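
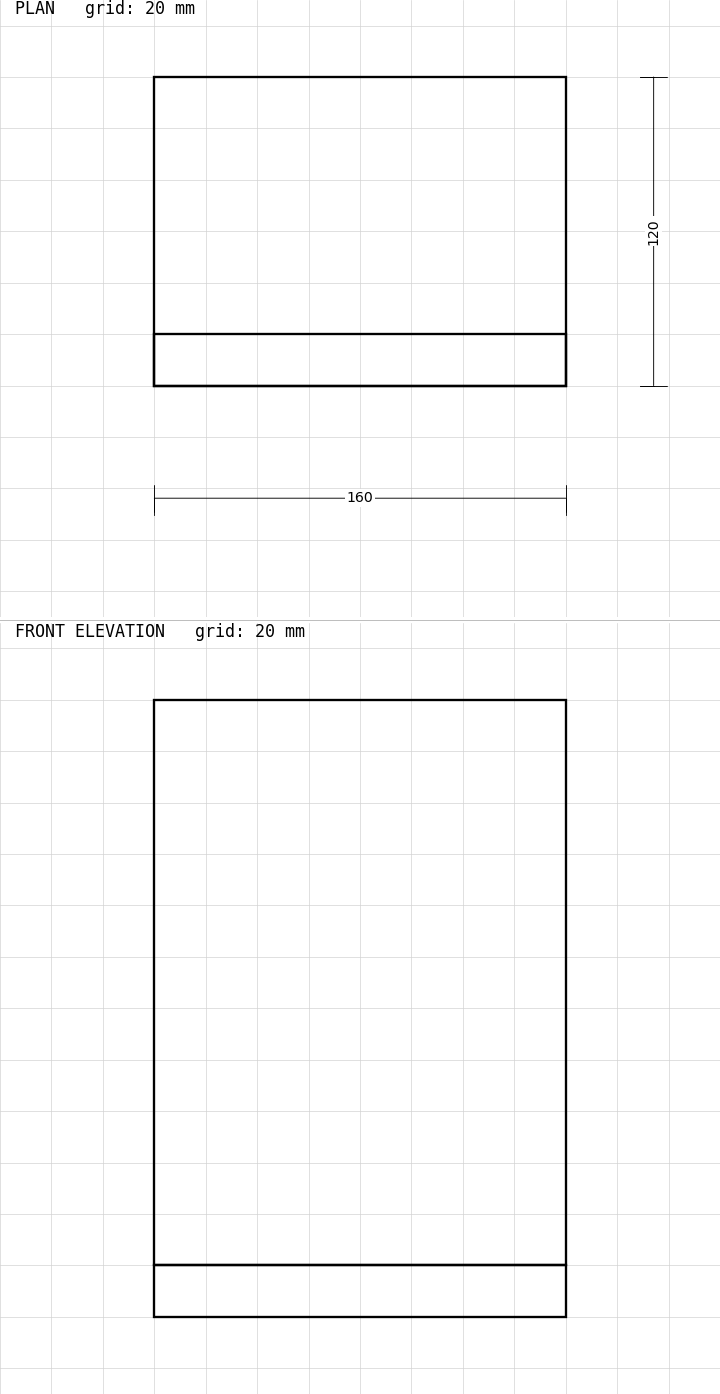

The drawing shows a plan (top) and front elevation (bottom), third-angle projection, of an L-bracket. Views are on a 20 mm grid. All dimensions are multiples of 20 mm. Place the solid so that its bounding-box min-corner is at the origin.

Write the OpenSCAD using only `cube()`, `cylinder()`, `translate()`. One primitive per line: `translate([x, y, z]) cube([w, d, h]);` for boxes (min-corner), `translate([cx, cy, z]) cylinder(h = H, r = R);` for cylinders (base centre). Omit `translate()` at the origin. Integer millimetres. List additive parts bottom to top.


cube([160, 120, 20]);
translate([0, 0, 20]) cube([160, 20, 220]);


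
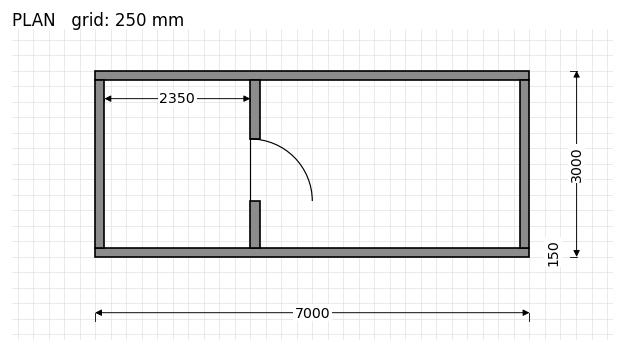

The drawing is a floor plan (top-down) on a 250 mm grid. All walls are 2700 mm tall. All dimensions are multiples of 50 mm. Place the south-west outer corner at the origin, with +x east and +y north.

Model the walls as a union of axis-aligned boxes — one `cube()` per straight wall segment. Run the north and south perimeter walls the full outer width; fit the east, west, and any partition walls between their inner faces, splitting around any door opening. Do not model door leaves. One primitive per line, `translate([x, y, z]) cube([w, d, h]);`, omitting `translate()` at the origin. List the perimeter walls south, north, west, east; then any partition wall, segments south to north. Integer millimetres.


cube([7000, 150, 2700]);
translate([0, 2850, 0]) cube([7000, 150, 2700]);
translate([0, 150, 0]) cube([150, 2700, 2700]);
translate([6850, 150, 0]) cube([150, 2700, 2700]);
translate([2500, 150, 0]) cube([150, 750, 2700]);
translate([2500, 1900, 0]) cube([150, 950, 2700]);


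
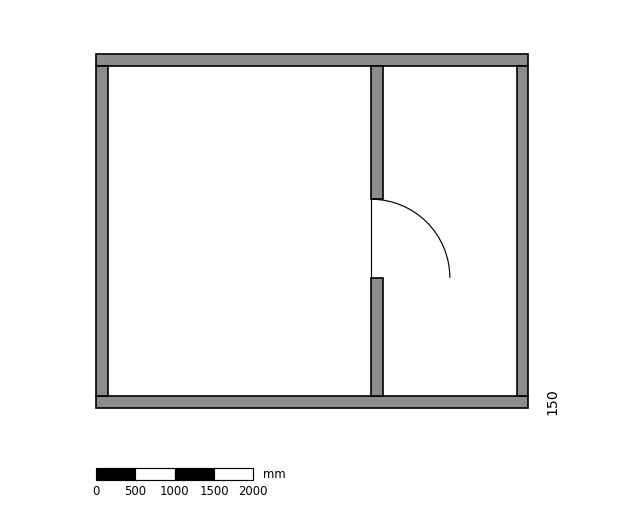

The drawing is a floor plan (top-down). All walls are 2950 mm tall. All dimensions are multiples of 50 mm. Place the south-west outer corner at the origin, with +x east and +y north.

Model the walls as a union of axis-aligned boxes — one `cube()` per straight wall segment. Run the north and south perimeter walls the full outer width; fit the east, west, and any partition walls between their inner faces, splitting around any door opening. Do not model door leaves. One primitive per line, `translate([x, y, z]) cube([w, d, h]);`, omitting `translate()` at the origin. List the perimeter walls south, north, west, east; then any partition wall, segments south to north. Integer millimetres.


cube([5500, 150, 2950]);
translate([0, 4350, 0]) cube([5500, 150, 2950]);
translate([0, 150, 0]) cube([150, 4200, 2950]);
translate([5350, 150, 0]) cube([150, 4200, 2950]);
translate([3500, 150, 0]) cube([150, 1500, 2950]);
translate([3500, 2650, 0]) cube([150, 1700, 2950]);


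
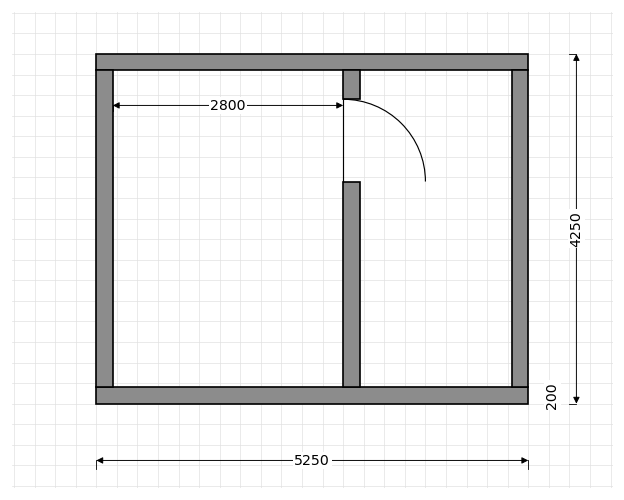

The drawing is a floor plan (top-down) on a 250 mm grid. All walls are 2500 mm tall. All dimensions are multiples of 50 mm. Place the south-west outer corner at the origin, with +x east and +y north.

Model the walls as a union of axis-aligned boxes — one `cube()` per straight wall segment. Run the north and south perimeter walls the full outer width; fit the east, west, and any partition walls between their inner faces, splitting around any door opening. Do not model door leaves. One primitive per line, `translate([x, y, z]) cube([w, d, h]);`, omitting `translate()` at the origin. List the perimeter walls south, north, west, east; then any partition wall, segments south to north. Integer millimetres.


cube([5250, 200, 2500]);
translate([0, 4050, 0]) cube([5250, 200, 2500]);
translate([0, 200, 0]) cube([200, 3850, 2500]);
translate([5050, 200, 0]) cube([200, 3850, 2500]);
translate([3000, 200, 0]) cube([200, 2500, 2500]);
translate([3000, 3700, 0]) cube([200, 350, 2500]);


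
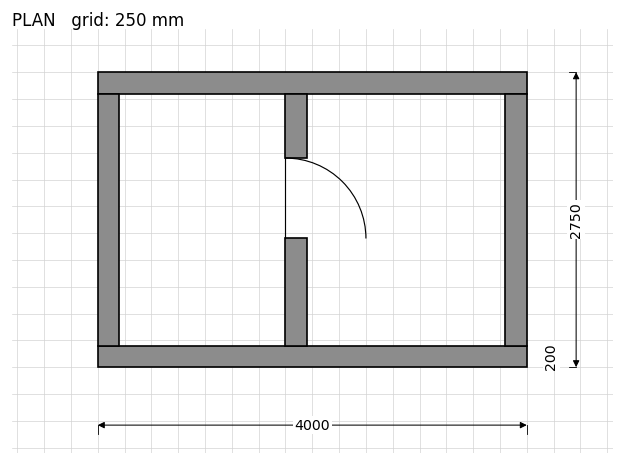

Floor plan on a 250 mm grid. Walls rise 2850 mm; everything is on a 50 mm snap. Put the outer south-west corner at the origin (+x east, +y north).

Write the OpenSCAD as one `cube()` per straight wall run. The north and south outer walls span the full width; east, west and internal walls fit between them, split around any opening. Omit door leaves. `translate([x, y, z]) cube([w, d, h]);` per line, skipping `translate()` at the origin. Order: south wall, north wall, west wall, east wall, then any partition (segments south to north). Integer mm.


cube([4000, 200, 2850]);
translate([0, 2550, 0]) cube([4000, 200, 2850]);
translate([0, 200, 0]) cube([200, 2350, 2850]);
translate([3800, 200, 0]) cube([200, 2350, 2850]);
translate([1750, 200, 0]) cube([200, 1000, 2850]);
translate([1750, 1950, 0]) cube([200, 600, 2850]);


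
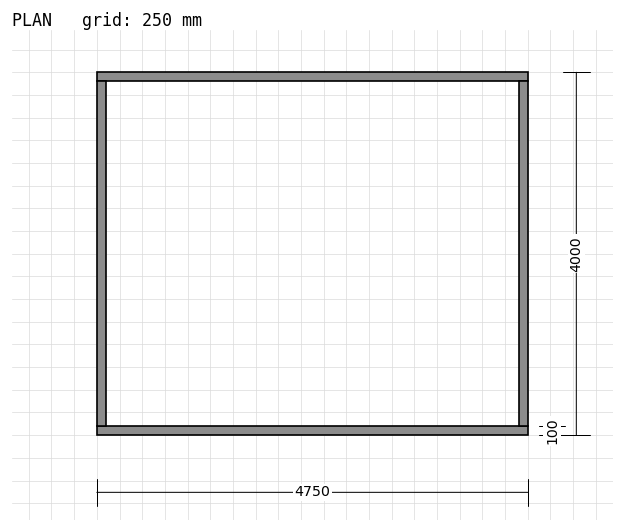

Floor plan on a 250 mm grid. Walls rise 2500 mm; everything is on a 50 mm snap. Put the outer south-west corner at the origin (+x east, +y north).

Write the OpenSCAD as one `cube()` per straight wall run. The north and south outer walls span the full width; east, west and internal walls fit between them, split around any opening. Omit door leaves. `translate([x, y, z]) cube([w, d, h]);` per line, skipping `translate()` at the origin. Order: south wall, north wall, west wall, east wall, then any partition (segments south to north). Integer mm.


cube([4750, 100, 2500]);
translate([0, 3900, 0]) cube([4750, 100, 2500]);
translate([0, 100, 0]) cube([100, 3800, 2500]);
translate([4650, 100, 0]) cube([100, 3800, 2500]);


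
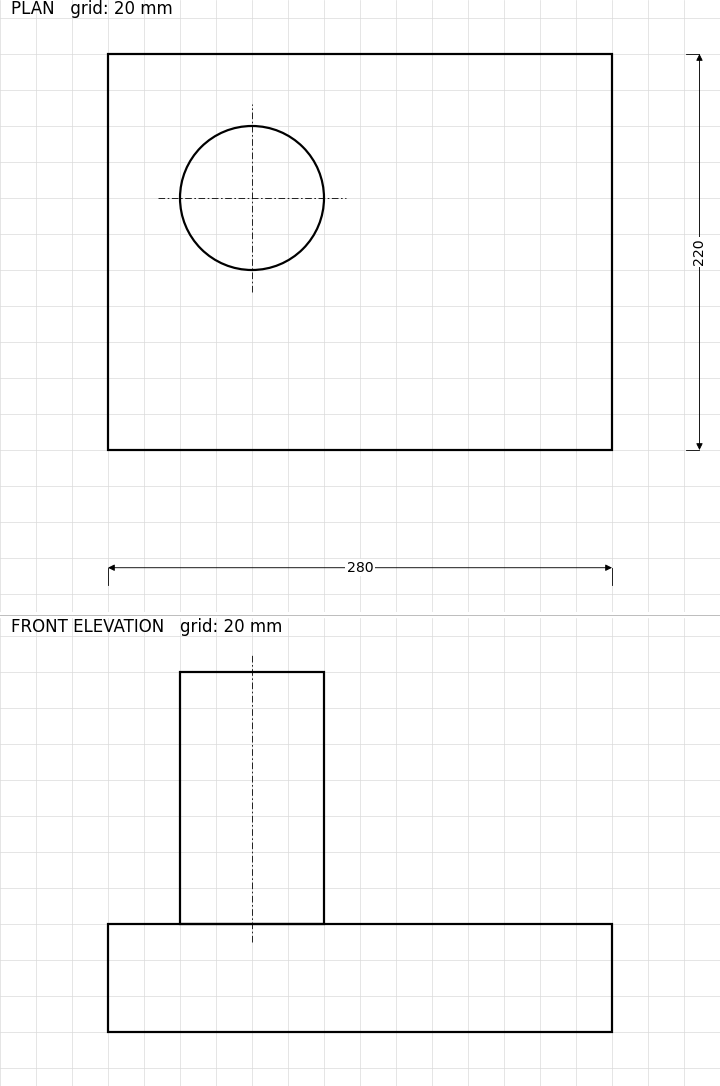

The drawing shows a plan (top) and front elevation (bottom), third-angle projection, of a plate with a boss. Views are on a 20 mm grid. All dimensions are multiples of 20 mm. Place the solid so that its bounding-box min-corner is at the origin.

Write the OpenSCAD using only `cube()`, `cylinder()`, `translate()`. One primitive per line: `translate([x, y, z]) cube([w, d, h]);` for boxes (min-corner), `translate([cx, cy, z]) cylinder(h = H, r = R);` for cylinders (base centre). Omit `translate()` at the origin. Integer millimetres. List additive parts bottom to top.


cube([280, 220, 60]);
translate([80, 140, 60]) cylinder(h = 140, r = 40);


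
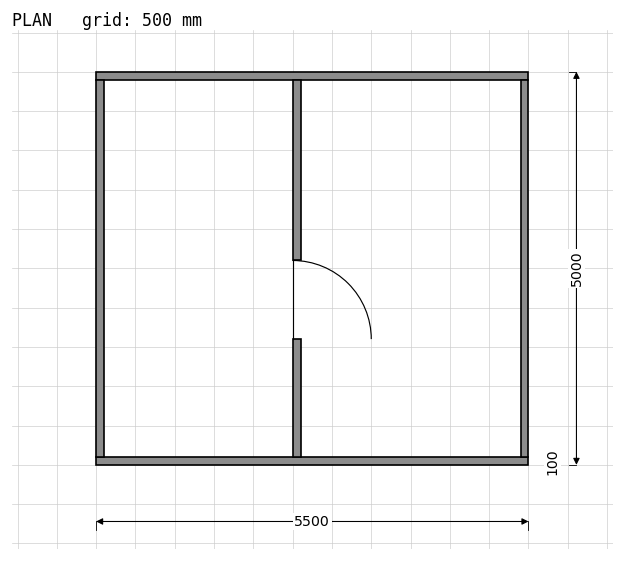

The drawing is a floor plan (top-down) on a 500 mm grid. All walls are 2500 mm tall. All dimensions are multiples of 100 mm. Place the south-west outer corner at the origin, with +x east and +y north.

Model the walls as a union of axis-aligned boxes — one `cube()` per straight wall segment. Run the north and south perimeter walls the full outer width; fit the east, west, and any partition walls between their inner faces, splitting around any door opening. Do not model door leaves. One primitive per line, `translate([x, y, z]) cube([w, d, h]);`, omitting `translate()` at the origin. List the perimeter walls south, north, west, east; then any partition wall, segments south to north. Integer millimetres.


cube([5500, 100, 2500]);
translate([0, 4900, 0]) cube([5500, 100, 2500]);
translate([0, 100, 0]) cube([100, 4800, 2500]);
translate([5400, 100, 0]) cube([100, 4800, 2500]);
translate([2500, 100, 0]) cube([100, 1500, 2500]);
translate([2500, 2600, 0]) cube([100, 2300, 2500]);


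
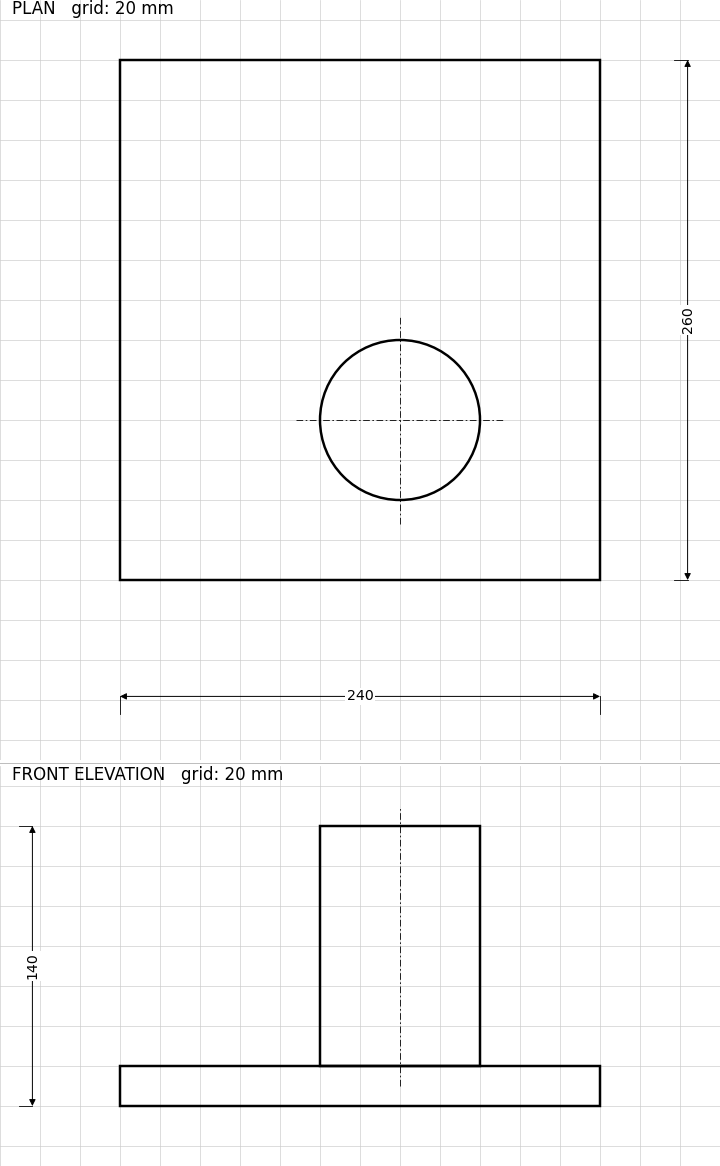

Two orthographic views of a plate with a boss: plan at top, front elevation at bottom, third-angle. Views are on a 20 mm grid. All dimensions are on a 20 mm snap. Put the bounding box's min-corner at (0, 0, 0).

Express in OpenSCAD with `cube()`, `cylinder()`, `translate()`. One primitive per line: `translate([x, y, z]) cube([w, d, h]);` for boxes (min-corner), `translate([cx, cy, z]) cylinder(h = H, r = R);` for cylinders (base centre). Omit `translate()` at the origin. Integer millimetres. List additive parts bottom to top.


cube([240, 260, 20]);
translate([140, 80, 20]) cylinder(h = 120, r = 40);


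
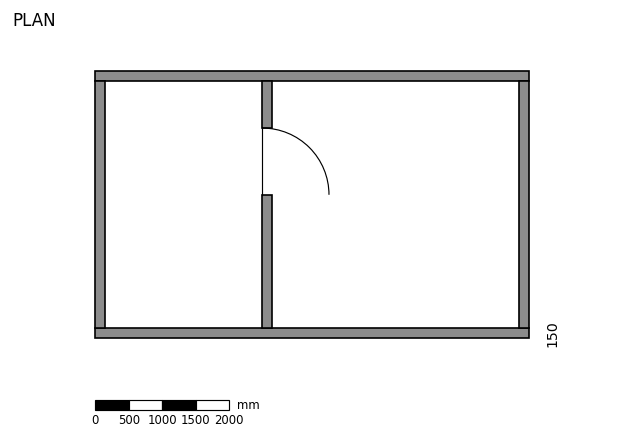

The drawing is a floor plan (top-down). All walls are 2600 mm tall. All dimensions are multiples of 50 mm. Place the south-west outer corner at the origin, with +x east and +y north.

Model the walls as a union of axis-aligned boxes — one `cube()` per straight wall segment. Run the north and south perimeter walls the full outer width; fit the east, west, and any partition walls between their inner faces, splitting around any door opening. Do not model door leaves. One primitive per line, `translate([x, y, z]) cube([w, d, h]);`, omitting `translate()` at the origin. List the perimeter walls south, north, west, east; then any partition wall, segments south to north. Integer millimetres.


cube([6500, 150, 2600]);
translate([0, 3850, 0]) cube([6500, 150, 2600]);
translate([0, 150, 0]) cube([150, 3700, 2600]);
translate([6350, 150, 0]) cube([150, 3700, 2600]);
translate([2500, 150, 0]) cube([150, 2000, 2600]);
translate([2500, 3150, 0]) cube([150, 700, 2600]);


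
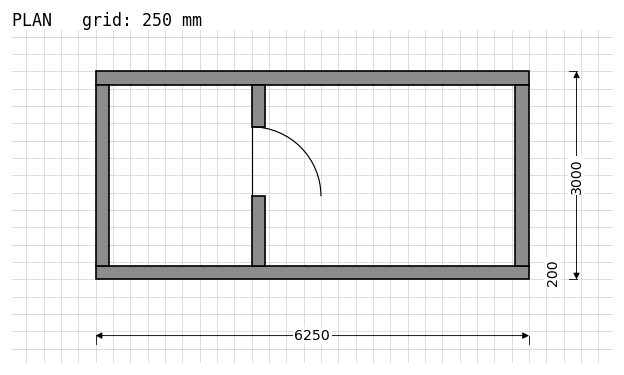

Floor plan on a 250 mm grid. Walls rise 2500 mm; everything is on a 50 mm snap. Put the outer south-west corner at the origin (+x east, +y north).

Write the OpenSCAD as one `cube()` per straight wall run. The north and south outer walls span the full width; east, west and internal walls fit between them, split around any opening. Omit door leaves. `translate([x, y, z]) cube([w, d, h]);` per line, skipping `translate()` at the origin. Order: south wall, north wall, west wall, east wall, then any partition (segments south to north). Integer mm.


cube([6250, 200, 2500]);
translate([0, 2800, 0]) cube([6250, 200, 2500]);
translate([0, 200, 0]) cube([200, 2600, 2500]);
translate([6050, 200, 0]) cube([200, 2600, 2500]);
translate([2250, 200, 0]) cube([200, 1000, 2500]);
translate([2250, 2200, 0]) cube([200, 600, 2500]);


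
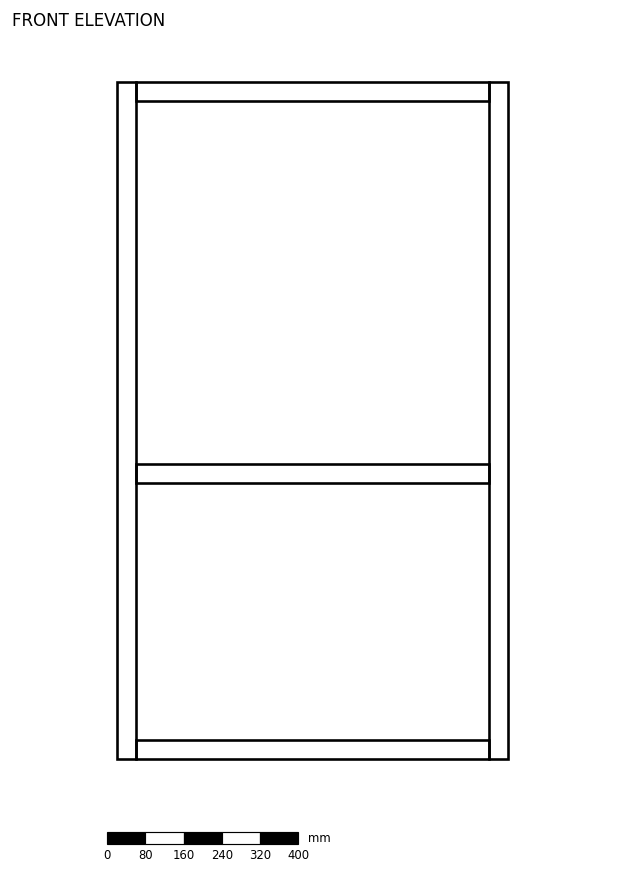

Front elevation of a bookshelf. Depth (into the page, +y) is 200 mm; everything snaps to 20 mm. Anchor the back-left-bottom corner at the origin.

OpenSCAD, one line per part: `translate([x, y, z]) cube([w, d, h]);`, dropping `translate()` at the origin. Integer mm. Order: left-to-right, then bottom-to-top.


cube([40, 200, 1420]);
translate([40, 0, 0]) cube([740, 200, 40]);
translate([40, 0, 580]) cube([740, 200, 40]);
translate([40, 0, 1380]) cube([740, 200, 40]);
translate([780, 0, 0]) cube([40, 200, 1420]);


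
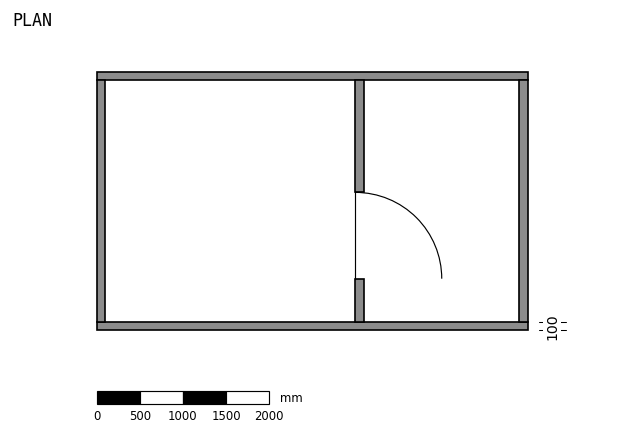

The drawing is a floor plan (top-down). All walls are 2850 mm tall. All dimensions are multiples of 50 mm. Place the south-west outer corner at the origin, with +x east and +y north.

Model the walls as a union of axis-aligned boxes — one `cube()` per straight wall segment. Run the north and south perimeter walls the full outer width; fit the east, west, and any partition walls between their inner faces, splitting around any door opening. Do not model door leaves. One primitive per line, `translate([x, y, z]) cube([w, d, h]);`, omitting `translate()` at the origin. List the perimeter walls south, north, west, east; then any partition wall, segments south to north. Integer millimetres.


cube([5000, 100, 2850]);
translate([0, 2900, 0]) cube([5000, 100, 2850]);
translate([0, 100, 0]) cube([100, 2800, 2850]);
translate([4900, 100, 0]) cube([100, 2800, 2850]);
translate([3000, 100, 0]) cube([100, 500, 2850]);
translate([3000, 1600, 0]) cube([100, 1300, 2850]);


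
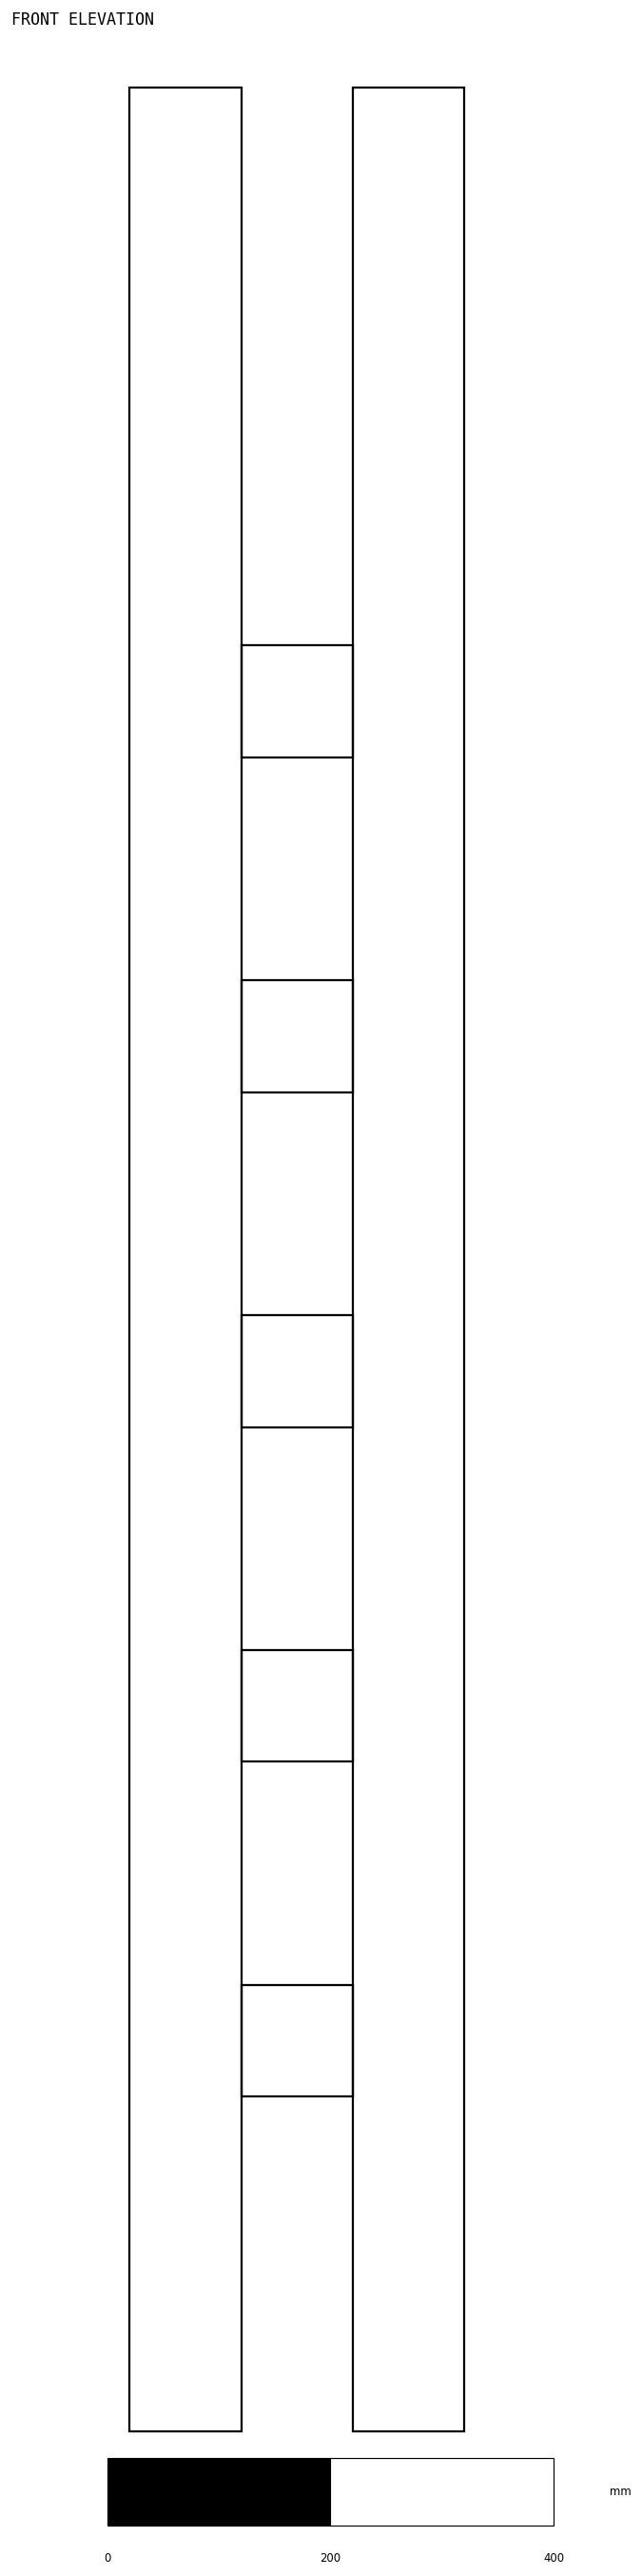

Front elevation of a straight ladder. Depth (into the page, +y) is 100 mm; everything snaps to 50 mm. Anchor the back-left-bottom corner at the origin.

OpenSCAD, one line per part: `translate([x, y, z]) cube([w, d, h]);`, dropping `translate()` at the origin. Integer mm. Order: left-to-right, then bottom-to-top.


cube([100, 100, 2100]);
translate([100, 0, 300]) cube([100, 100, 100]);
translate([100, 0, 600]) cube([100, 100, 100]);
translate([100, 0, 900]) cube([100, 100, 100]);
translate([100, 0, 1200]) cube([100, 100, 100]);
translate([100, 0, 1500]) cube([100, 100, 100]);
translate([200, 0, 0]) cube([100, 100, 2100]);


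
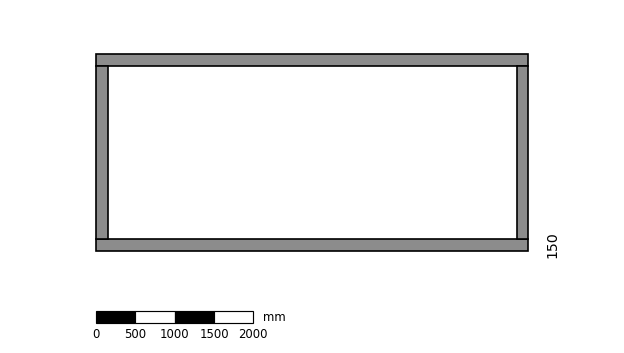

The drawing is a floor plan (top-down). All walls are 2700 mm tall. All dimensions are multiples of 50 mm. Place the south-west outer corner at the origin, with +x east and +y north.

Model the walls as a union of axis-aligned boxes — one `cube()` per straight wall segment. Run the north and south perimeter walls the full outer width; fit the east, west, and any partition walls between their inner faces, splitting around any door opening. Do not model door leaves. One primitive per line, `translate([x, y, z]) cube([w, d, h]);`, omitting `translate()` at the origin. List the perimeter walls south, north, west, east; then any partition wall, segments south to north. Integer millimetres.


cube([5500, 150, 2700]);
translate([0, 2350, 0]) cube([5500, 150, 2700]);
translate([0, 150, 0]) cube([150, 2200, 2700]);
translate([5350, 150, 0]) cube([150, 2200, 2700]);


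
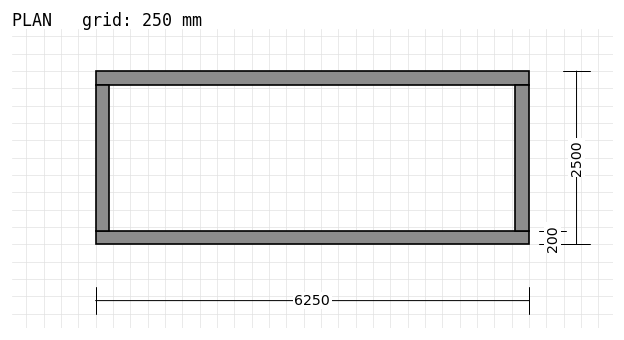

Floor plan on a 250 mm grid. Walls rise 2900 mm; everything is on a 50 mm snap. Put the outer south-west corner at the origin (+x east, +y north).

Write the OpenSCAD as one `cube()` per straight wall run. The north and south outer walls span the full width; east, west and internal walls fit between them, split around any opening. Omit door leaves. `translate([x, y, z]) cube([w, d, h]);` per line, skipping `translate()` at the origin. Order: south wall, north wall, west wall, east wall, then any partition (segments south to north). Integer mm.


cube([6250, 200, 2900]);
translate([0, 2300, 0]) cube([6250, 200, 2900]);
translate([0, 200, 0]) cube([200, 2100, 2900]);
translate([6050, 200, 0]) cube([200, 2100, 2900]);


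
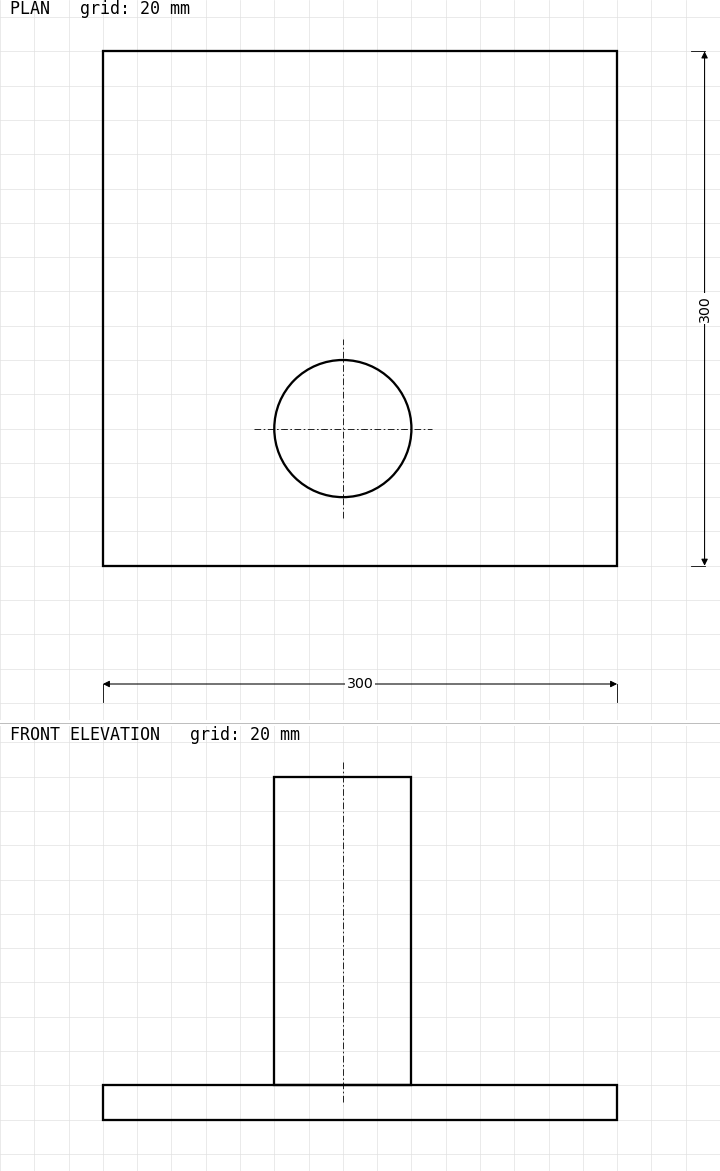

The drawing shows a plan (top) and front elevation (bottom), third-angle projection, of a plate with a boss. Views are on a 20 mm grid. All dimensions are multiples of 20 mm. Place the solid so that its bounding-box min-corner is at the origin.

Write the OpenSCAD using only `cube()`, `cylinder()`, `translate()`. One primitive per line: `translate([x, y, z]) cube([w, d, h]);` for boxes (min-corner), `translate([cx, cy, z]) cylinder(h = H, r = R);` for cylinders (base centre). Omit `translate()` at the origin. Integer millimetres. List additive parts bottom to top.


cube([300, 300, 20]);
translate([140, 80, 20]) cylinder(h = 180, r = 40);


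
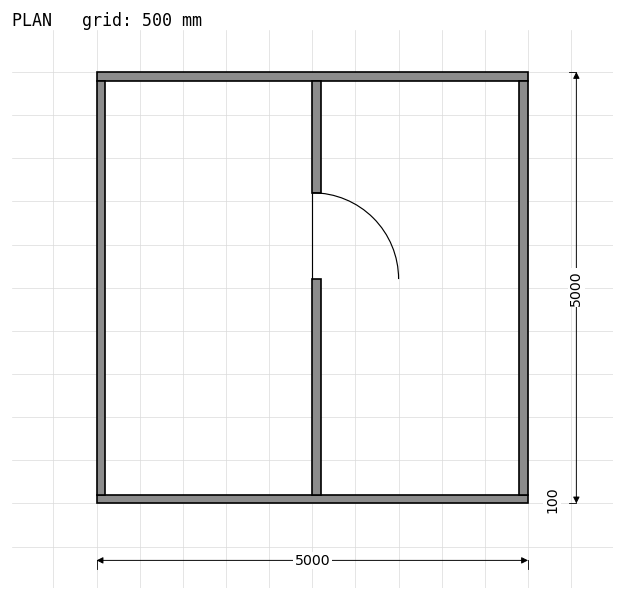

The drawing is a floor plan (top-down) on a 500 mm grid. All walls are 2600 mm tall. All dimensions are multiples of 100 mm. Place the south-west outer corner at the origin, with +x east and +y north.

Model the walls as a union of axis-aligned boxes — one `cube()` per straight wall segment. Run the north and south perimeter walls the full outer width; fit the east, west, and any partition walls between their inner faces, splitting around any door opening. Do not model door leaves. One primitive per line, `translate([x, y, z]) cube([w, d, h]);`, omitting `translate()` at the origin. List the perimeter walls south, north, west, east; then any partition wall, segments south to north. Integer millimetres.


cube([5000, 100, 2600]);
translate([0, 4900, 0]) cube([5000, 100, 2600]);
translate([0, 100, 0]) cube([100, 4800, 2600]);
translate([4900, 100, 0]) cube([100, 4800, 2600]);
translate([2500, 100, 0]) cube([100, 2500, 2600]);
translate([2500, 3600, 0]) cube([100, 1300, 2600]);


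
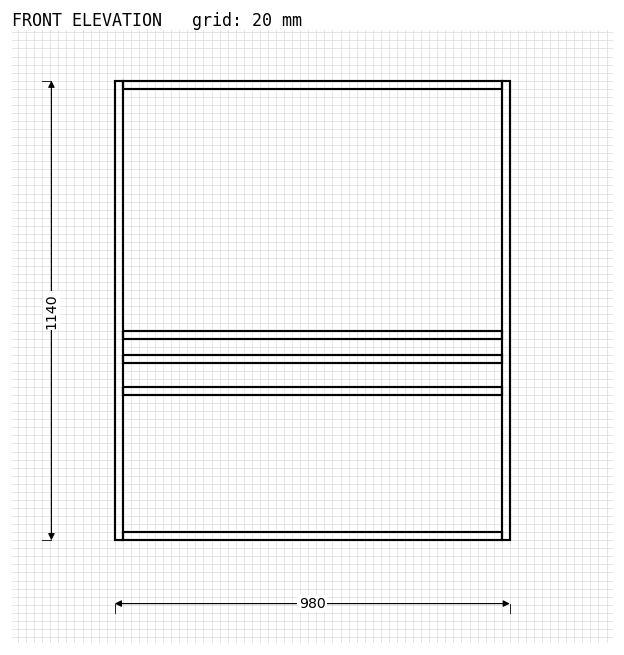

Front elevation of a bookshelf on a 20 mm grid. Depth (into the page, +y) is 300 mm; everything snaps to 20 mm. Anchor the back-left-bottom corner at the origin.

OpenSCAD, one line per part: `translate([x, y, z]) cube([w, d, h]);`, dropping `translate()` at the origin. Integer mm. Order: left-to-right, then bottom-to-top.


cube([20, 300, 1140]);
translate([20, 0, 0]) cube([940, 300, 20]);
translate([20, 0, 360]) cube([940, 300, 20]);
translate([20, 0, 440]) cube([940, 300, 20]);
translate([20, 0, 500]) cube([940, 300, 20]);
translate([20, 0, 1120]) cube([940, 300, 20]);
translate([960, 0, 0]) cube([20, 300, 1140]);


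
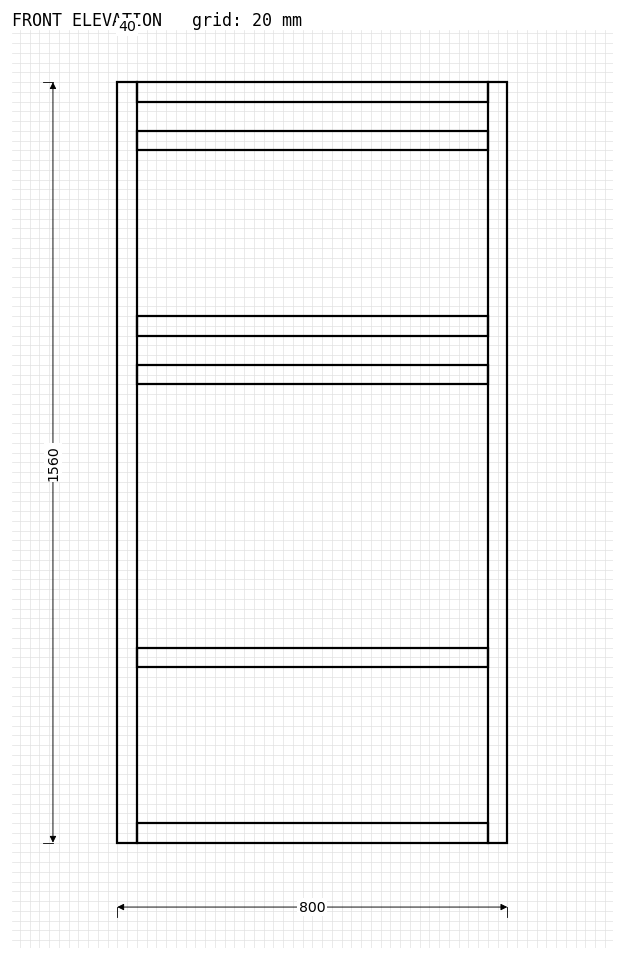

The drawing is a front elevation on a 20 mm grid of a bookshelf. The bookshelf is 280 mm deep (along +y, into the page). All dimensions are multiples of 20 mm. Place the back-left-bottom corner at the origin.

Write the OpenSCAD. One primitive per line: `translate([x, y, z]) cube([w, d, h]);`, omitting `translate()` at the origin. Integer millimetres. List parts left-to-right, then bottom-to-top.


cube([40, 280, 1560]);
translate([40, 0, 0]) cube([720, 280, 40]);
translate([40, 0, 360]) cube([720, 280, 40]);
translate([40, 0, 940]) cube([720, 280, 40]);
translate([40, 0, 1040]) cube([720, 280, 40]);
translate([40, 0, 1420]) cube([720, 280, 40]);
translate([40, 0, 1520]) cube([720, 280, 40]);
translate([760, 0, 0]) cube([40, 280, 1560]);


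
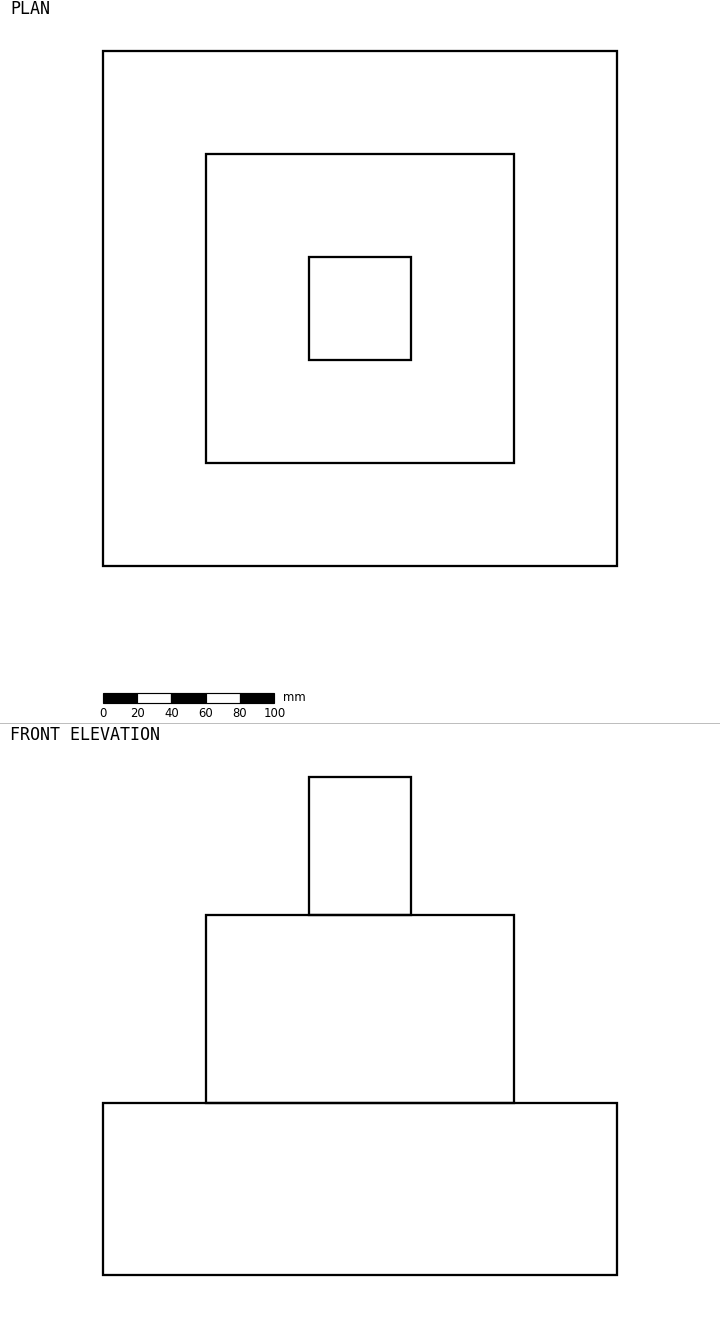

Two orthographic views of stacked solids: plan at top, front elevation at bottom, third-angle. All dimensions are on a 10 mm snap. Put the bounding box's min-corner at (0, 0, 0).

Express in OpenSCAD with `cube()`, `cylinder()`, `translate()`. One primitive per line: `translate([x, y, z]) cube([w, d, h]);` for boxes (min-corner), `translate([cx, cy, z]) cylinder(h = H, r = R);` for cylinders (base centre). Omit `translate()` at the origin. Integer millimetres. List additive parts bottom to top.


cube([300, 300, 100]);
translate([60, 60, 100]) cube([180, 180, 110]);
translate([120, 120, 210]) cube([60, 60, 80]);


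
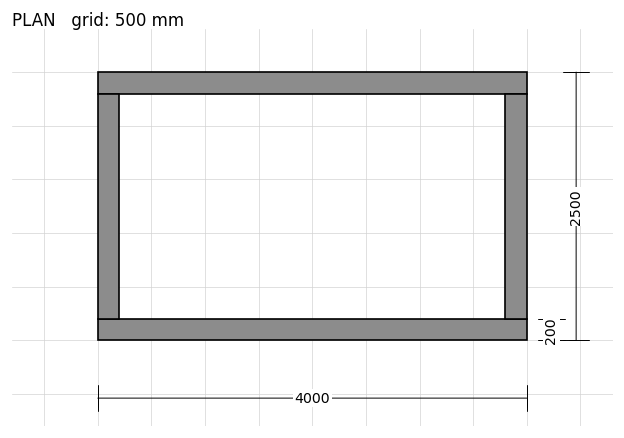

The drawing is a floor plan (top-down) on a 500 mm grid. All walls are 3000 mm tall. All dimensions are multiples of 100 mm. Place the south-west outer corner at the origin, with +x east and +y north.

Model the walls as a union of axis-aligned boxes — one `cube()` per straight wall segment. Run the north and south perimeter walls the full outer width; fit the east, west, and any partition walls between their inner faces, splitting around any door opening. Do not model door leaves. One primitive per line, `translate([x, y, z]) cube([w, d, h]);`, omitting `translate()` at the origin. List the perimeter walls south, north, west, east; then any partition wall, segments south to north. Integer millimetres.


cube([4000, 200, 3000]);
translate([0, 2300, 0]) cube([4000, 200, 3000]);
translate([0, 200, 0]) cube([200, 2100, 3000]);
translate([3800, 200, 0]) cube([200, 2100, 3000]);


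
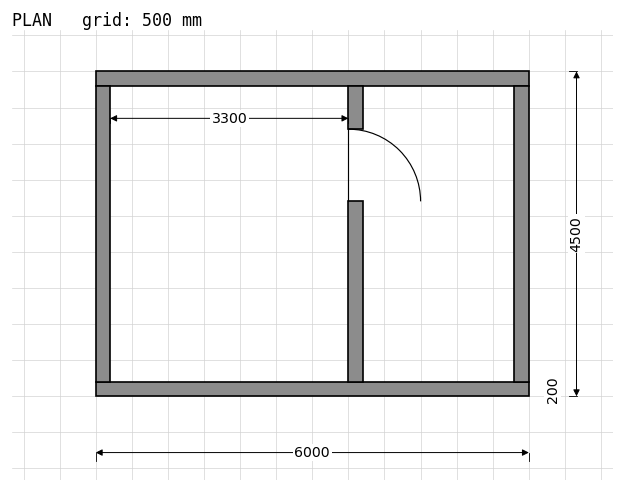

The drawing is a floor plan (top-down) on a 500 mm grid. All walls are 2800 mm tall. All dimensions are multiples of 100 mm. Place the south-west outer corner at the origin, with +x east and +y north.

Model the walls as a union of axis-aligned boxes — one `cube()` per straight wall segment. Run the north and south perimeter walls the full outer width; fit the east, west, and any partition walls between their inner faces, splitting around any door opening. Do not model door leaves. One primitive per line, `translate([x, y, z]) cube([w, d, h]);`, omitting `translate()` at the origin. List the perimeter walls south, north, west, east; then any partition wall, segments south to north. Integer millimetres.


cube([6000, 200, 2800]);
translate([0, 4300, 0]) cube([6000, 200, 2800]);
translate([0, 200, 0]) cube([200, 4100, 2800]);
translate([5800, 200, 0]) cube([200, 4100, 2800]);
translate([3500, 200, 0]) cube([200, 2500, 2800]);
translate([3500, 3700, 0]) cube([200, 600, 2800]);


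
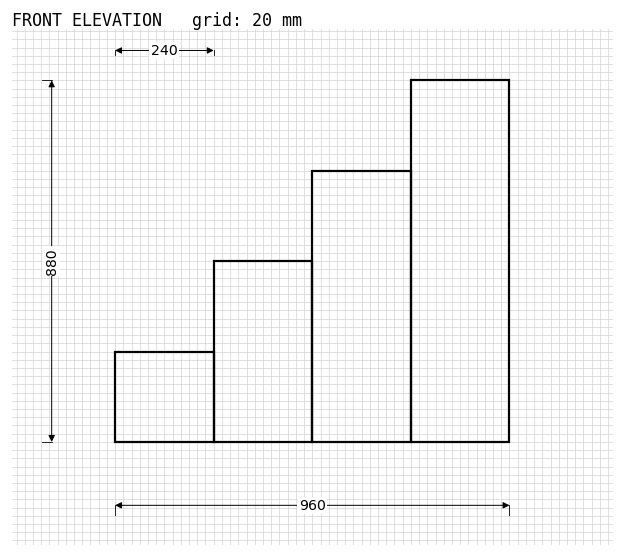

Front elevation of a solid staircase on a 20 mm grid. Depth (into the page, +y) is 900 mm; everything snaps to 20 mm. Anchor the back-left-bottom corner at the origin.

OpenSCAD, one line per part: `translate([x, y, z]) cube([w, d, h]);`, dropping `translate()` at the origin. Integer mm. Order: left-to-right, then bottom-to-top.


cube([240, 900, 220]);
translate([240, 0, 0]) cube([240, 900, 440]);
translate([480, 0, 0]) cube([240, 900, 660]);
translate([720, 0, 0]) cube([240, 900, 880]);


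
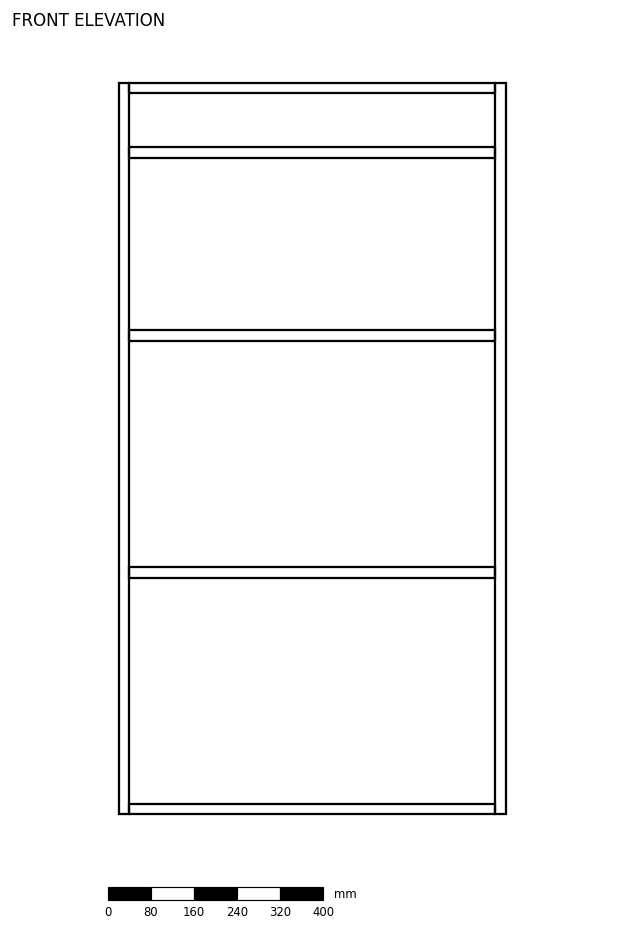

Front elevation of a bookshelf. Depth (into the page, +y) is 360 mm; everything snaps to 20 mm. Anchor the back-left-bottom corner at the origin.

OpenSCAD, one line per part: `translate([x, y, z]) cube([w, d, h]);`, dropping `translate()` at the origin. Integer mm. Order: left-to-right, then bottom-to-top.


cube([20, 360, 1360]);
translate([20, 0, 0]) cube([680, 360, 20]);
translate([20, 0, 440]) cube([680, 360, 20]);
translate([20, 0, 880]) cube([680, 360, 20]);
translate([20, 0, 1220]) cube([680, 360, 20]);
translate([20, 0, 1340]) cube([680, 360, 20]);
translate([700, 0, 0]) cube([20, 360, 1360]);


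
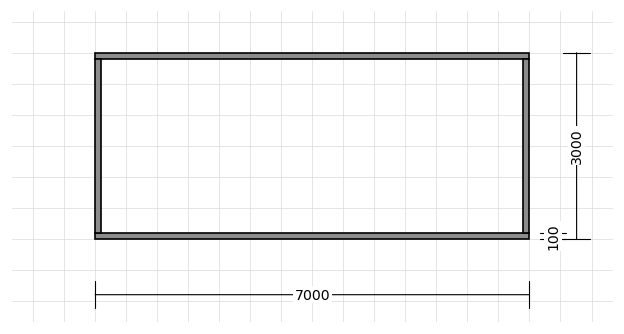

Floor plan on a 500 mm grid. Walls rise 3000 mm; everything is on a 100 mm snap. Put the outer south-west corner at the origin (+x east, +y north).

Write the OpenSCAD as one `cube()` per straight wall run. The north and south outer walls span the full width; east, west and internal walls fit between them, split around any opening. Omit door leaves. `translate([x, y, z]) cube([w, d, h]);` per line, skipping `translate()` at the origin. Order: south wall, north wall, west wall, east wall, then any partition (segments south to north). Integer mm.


cube([7000, 100, 3000]);
translate([0, 2900, 0]) cube([7000, 100, 3000]);
translate([0, 100, 0]) cube([100, 2800, 3000]);
translate([6900, 100, 0]) cube([100, 2800, 3000]);


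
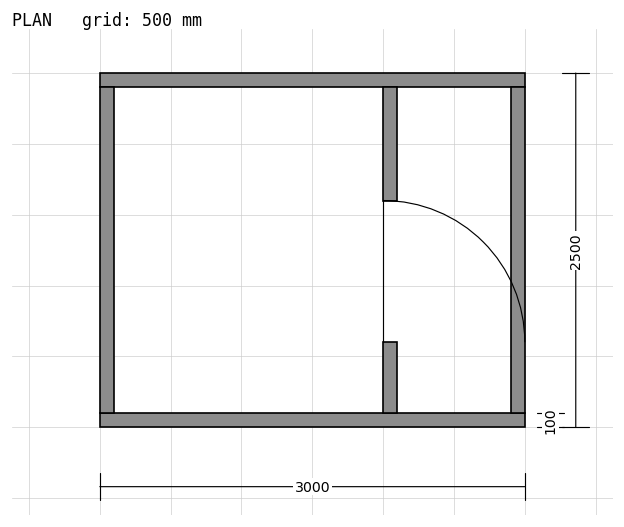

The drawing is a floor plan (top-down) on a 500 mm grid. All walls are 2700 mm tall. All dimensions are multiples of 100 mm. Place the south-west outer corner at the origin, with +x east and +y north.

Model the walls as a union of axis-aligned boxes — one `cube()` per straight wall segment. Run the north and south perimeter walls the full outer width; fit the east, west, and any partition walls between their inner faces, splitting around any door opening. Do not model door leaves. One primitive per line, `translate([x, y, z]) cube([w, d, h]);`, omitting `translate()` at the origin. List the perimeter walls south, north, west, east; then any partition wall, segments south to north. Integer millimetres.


cube([3000, 100, 2700]);
translate([0, 2400, 0]) cube([3000, 100, 2700]);
translate([0, 100, 0]) cube([100, 2300, 2700]);
translate([2900, 100, 0]) cube([100, 2300, 2700]);
translate([2000, 100, 0]) cube([100, 500, 2700]);
translate([2000, 1600, 0]) cube([100, 800, 2700]);


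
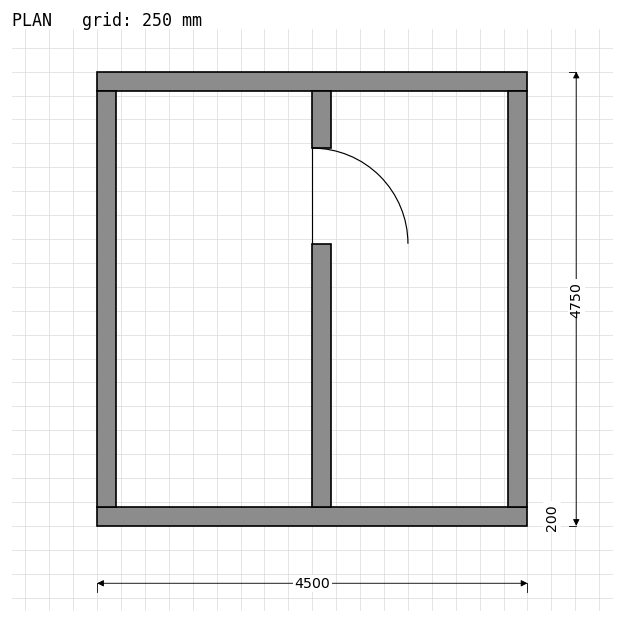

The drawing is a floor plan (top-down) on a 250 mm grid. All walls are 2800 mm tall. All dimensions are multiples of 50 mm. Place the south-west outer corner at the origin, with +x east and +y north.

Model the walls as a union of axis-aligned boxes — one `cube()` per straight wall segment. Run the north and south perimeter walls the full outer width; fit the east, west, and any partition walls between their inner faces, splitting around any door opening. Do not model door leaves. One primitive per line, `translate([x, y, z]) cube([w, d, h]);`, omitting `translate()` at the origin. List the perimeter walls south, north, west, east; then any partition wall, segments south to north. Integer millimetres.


cube([4500, 200, 2800]);
translate([0, 4550, 0]) cube([4500, 200, 2800]);
translate([0, 200, 0]) cube([200, 4350, 2800]);
translate([4300, 200, 0]) cube([200, 4350, 2800]);
translate([2250, 200, 0]) cube([200, 2750, 2800]);
translate([2250, 3950, 0]) cube([200, 600, 2800]);


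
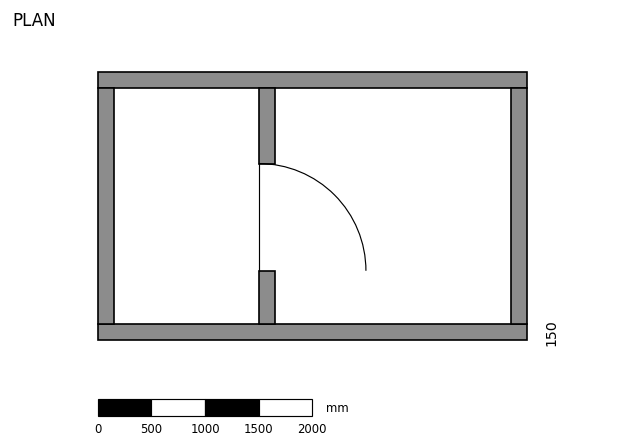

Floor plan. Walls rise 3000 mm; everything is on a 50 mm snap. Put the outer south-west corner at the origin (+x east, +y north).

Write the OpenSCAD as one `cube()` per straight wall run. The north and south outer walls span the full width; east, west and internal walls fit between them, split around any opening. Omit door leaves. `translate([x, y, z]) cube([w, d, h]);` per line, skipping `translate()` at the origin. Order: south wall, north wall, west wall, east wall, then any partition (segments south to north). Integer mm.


cube([4000, 150, 3000]);
translate([0, 2350, 0]) cube([4000, 150, 3000]);
translate([0, 150, 0]) cube([150, 2200, 3000]);
translate([3850, 150, 0]) cube([150, 2200, 3000]);
translate([1500, 150, 0]) cube([150, 500, 3000]);
translate([1500, 1650, 0]) cube([150, 700, 3000]);


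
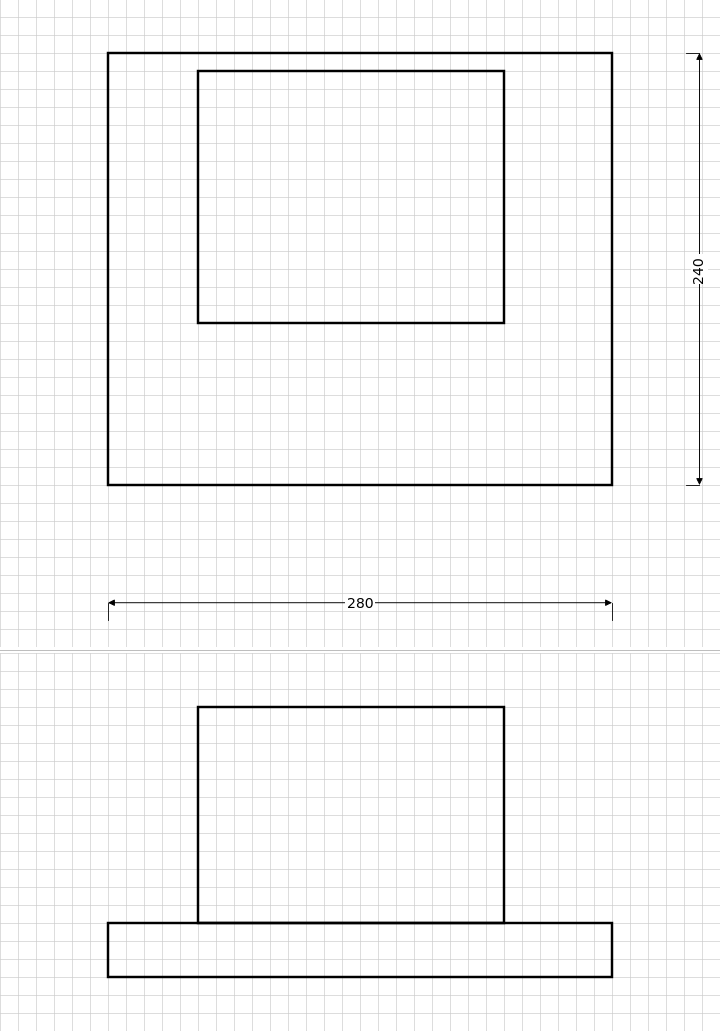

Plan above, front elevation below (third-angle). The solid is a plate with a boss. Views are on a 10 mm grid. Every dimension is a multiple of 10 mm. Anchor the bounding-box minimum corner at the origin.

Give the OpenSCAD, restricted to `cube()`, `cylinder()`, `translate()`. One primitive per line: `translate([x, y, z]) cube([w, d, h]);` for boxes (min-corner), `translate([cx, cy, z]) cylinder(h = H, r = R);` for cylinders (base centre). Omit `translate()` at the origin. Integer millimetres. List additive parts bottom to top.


cube([280, 240, 30]);
translate([50, 90, 30]) cube([170, 140, 120]);


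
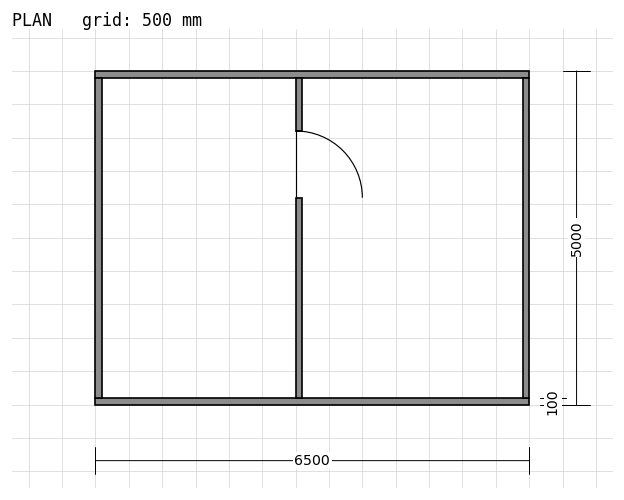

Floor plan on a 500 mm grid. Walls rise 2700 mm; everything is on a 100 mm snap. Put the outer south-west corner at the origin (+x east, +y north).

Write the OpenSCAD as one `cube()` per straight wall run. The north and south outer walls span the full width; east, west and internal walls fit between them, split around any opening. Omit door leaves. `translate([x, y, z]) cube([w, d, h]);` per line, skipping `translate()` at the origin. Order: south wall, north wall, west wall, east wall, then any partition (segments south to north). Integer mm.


cube([6500, 100, 2700]);
translate([0, 4900, 0]) cube([6500, 100, 2700]);
translate([0, 100, 0]) cube([100, 4800, 2700]);
translate([6400, 100, 0]) cube([100, 4800, 2700]);
translate([3000, 100, 0]) cube([100, 3000, 2700]);
translate([3000, 4100, 0]) cube([100, 800, 2700]);


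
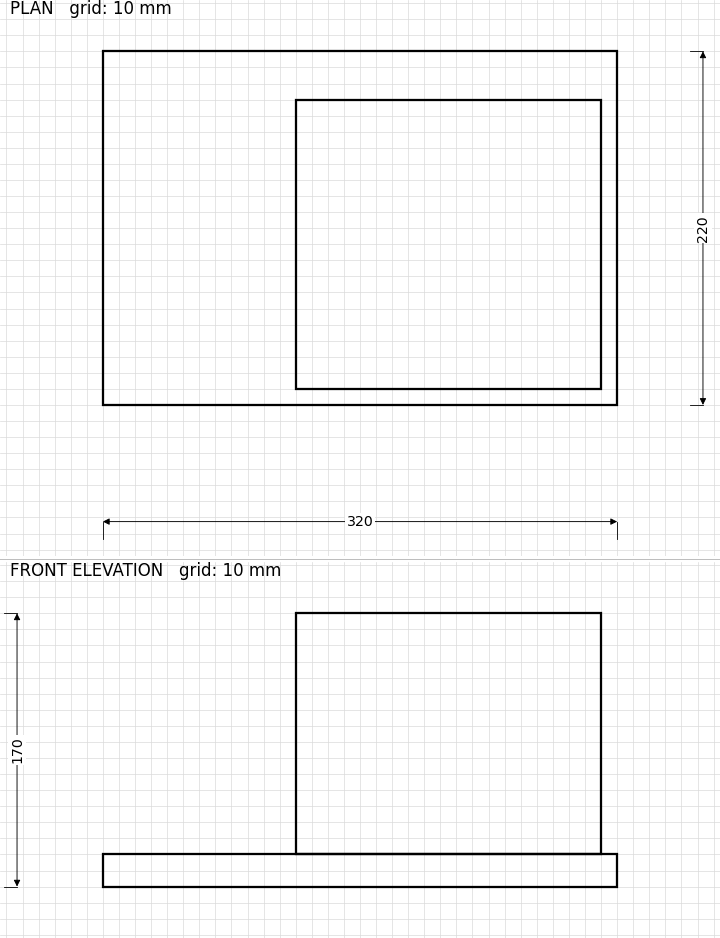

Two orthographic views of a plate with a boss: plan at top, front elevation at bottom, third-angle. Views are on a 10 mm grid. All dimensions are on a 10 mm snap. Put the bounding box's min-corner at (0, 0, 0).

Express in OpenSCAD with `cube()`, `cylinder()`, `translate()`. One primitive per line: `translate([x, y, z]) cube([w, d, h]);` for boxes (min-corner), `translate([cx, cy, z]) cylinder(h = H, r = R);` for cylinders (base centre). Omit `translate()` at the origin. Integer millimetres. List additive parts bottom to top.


cube([320, 220, 20]);
translate([120, 10, 20]) cube([190, 180, 150]);


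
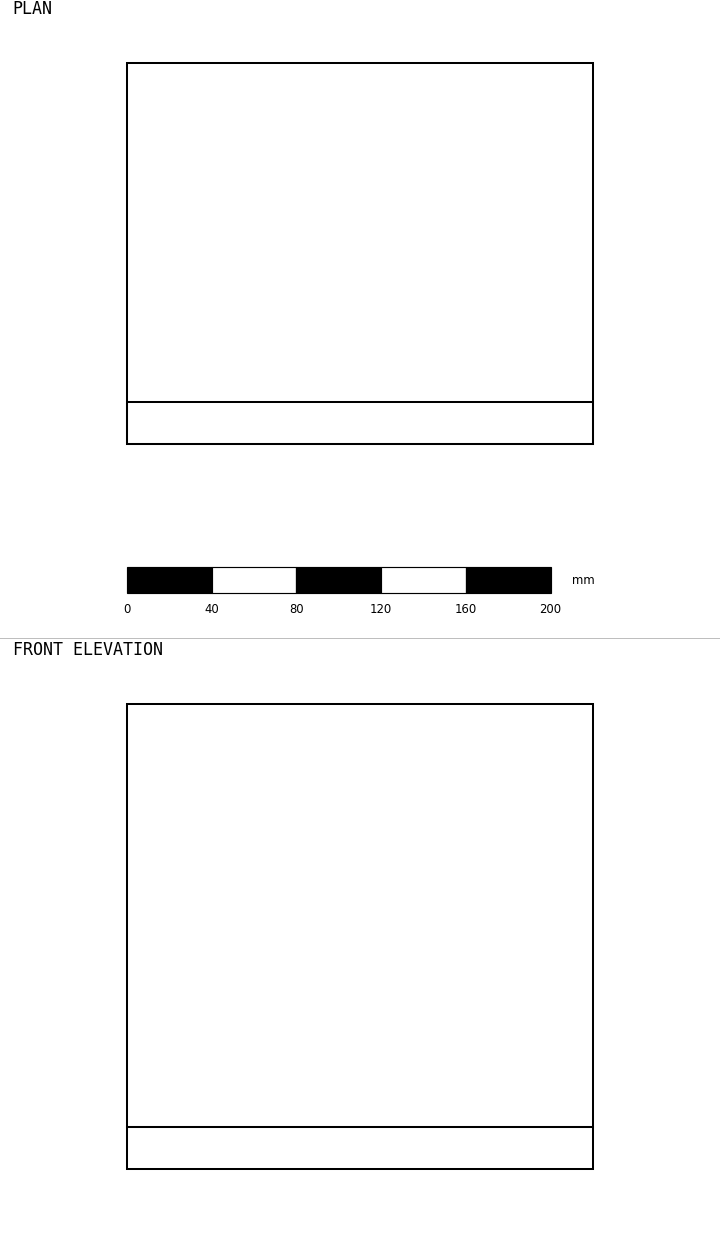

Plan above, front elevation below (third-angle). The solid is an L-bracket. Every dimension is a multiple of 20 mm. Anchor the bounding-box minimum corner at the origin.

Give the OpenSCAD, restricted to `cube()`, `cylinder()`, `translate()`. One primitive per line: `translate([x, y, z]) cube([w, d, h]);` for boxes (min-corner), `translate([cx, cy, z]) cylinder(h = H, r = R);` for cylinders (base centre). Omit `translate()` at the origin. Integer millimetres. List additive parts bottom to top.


cube([220, 180, 20]);
translate([0, 0, 20]) cube([220, 20, 200]);


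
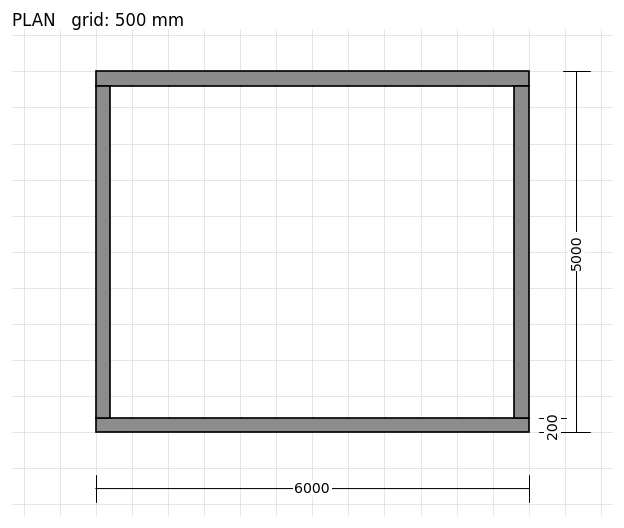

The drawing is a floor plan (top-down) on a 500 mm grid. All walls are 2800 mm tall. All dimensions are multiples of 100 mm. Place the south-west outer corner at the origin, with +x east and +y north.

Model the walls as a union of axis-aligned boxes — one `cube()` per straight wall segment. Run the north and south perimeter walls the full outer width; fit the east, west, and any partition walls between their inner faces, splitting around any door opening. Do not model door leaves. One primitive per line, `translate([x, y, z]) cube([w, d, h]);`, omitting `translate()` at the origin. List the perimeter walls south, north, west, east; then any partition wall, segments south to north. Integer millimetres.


cube([6000, 200, 2800]);
translate([0, 4800, 0]) cube([6000, 200, 2800]);
translate([0, 200, 0]) cube([200, 4600, 2800]);
translate([5800, 200, 0]) cube([200, 4600, 2800]);


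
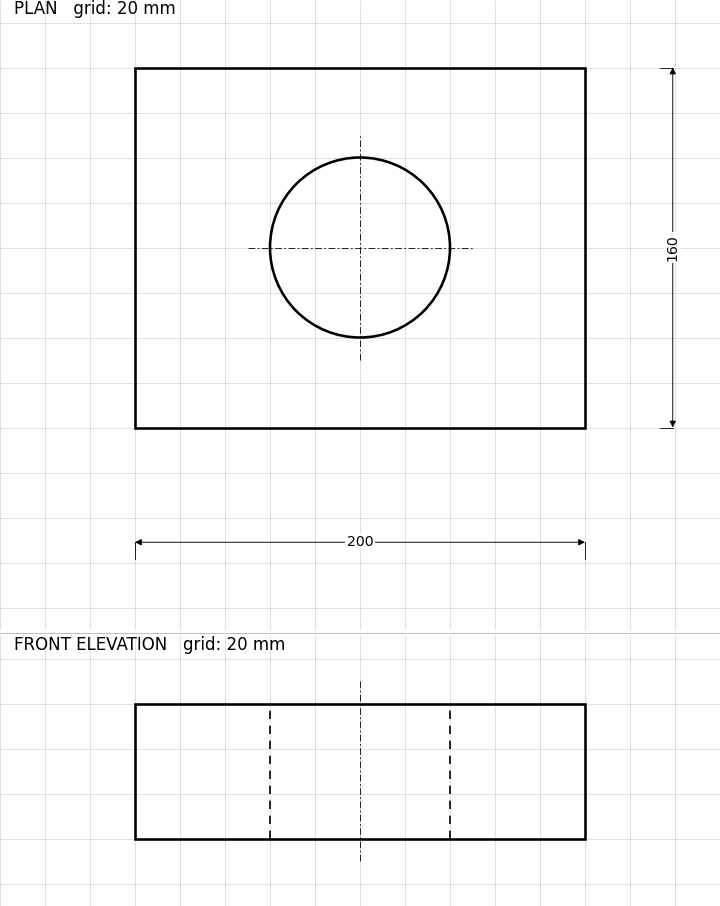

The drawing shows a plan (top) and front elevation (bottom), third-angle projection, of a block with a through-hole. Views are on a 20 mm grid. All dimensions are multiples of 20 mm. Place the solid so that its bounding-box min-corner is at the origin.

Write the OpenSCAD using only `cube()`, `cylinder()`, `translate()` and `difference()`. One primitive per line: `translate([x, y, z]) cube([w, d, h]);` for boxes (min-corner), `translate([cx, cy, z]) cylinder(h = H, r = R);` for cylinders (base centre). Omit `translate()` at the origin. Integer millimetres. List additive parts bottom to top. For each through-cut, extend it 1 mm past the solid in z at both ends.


difference() {
  cube([200, 160, 60]);
  translate([100, 80, -1]) cylinder(h = 62, r = 40);
}


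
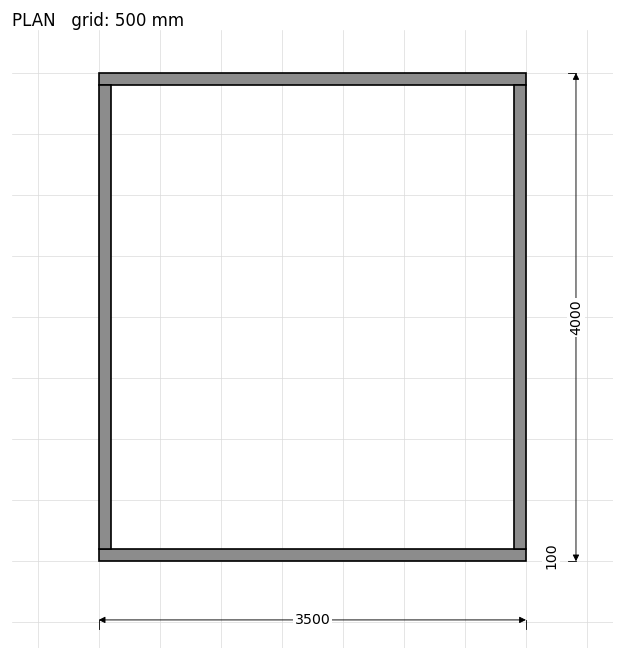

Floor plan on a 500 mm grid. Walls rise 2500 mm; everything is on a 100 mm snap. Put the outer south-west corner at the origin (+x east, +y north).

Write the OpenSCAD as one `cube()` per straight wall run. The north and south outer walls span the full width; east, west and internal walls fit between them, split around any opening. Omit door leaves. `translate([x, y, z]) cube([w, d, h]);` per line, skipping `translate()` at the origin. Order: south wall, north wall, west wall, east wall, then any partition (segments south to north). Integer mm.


cube([3500, 100, 2500]);
translate([0, 3900, 0]) cube([3500, 100, 2500]);
translate([0, 100, 0]) cube([100, 3800, 2500]);
translate([3400, 100, 0]) cube([100, 3800, 2500]);


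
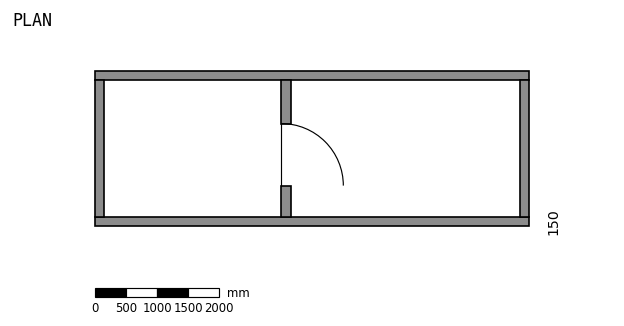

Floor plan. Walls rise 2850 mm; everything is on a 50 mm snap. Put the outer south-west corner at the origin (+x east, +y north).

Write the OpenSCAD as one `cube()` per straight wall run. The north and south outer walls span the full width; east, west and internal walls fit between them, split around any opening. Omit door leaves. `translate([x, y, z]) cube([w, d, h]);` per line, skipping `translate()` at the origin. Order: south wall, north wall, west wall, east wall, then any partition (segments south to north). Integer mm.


cube([7000, 150, 2850]);
translate([0, 2350, 0]) cube([7000, 150, 2850]);
translate([0, 150, 0]) cube([150, 2200, 2850]);
translate([6850, 150, 0]) cube([150, 2200, 2850]);
translate([3000, 150, 0]) cube([150, 500, 2850]);
translate([3000, 1650, 0]) cube([150, 700, 2850]);


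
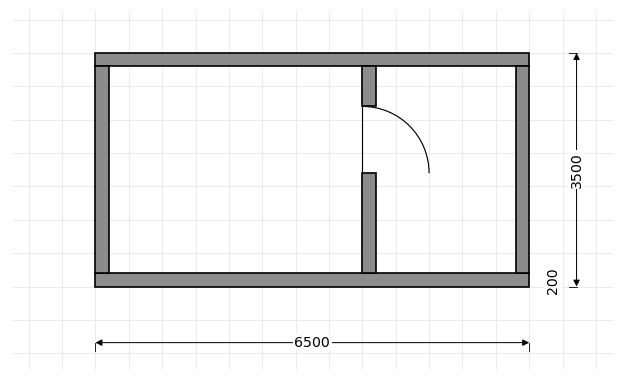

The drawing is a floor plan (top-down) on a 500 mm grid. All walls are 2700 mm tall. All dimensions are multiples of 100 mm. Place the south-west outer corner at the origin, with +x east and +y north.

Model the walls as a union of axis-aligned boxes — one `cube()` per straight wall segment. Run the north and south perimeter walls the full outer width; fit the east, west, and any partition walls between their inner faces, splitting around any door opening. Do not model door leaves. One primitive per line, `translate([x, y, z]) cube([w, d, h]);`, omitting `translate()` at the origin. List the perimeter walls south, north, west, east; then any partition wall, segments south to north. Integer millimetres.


cube([6500, 200, 2700]);
translate([0, 3300, 0]) cube([6500, 200, 2700]);
translate([0, 200, 0]) cube([200, 3100, 2700]);
translate([6300, 200, 0]) cube([200, 3100, 2700]);
translate([4000, 200, 0]) cube([200, 1500, 2700]);
translate([4000, 2700, 0]) cube([200, 600, 2700]);


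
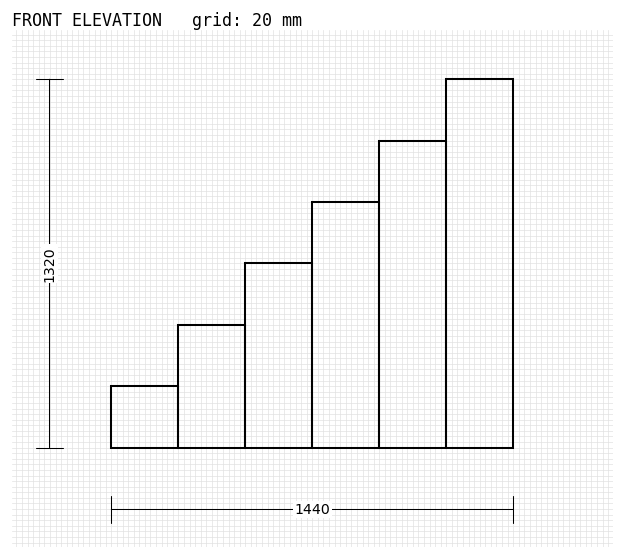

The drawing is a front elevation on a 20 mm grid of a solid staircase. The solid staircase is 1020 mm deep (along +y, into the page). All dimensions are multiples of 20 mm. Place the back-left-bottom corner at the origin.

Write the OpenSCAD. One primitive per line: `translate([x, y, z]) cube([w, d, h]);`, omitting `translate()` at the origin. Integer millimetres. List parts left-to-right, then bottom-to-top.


cube([240, 1020, 220]);
translate([240, 0, 0]) cube([240, 1020, 440]);
translate([480, 0, 0]) cube([240, 1020, 660]);
translate([720, 0, 0]) cube([240, 1020, 880]);
translate([960, 0, 0]) cube([240, 1020, 1100]);
translate([1200, 0, 0]) cube([240, 1020, 1320]);


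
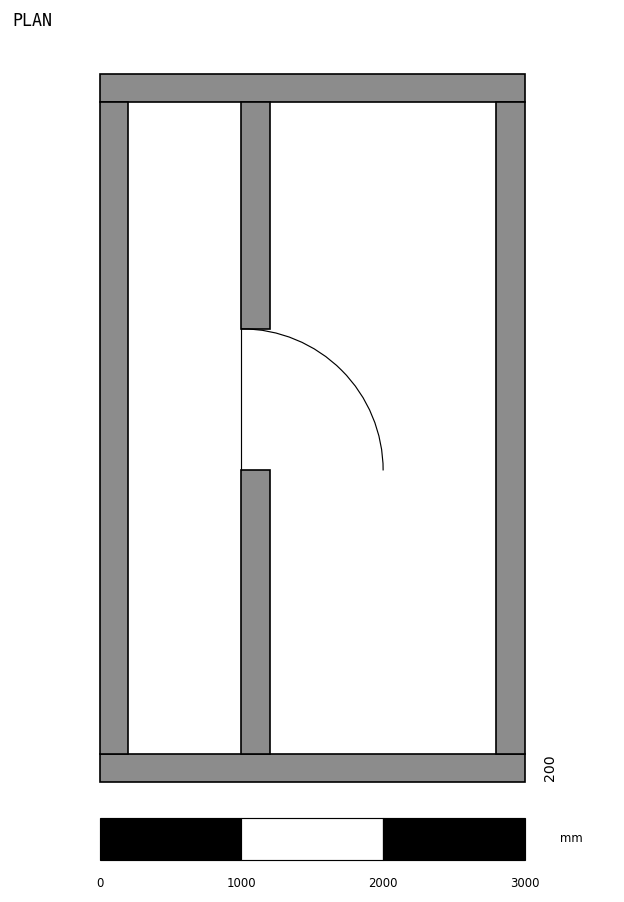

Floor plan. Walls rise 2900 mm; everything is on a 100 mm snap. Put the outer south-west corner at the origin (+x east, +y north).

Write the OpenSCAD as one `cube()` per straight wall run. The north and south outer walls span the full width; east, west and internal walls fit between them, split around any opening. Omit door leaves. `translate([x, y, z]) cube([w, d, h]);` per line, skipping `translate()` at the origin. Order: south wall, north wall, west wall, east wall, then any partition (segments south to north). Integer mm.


cube([3000, 200, 2900]);
translate([0, 4800, 0]) cube([3000, 200, 2900]);
translate([0, 200, 0]) cube([200, 4600, 2900]);
translate([2800, 200, 0]) cube([200, 4600, 2900]);
translate([1000, 200, 0]) cube([200, 2000, 2900]);
translate([1000, 3200, 0]) cube([200, 1600, 2900]);


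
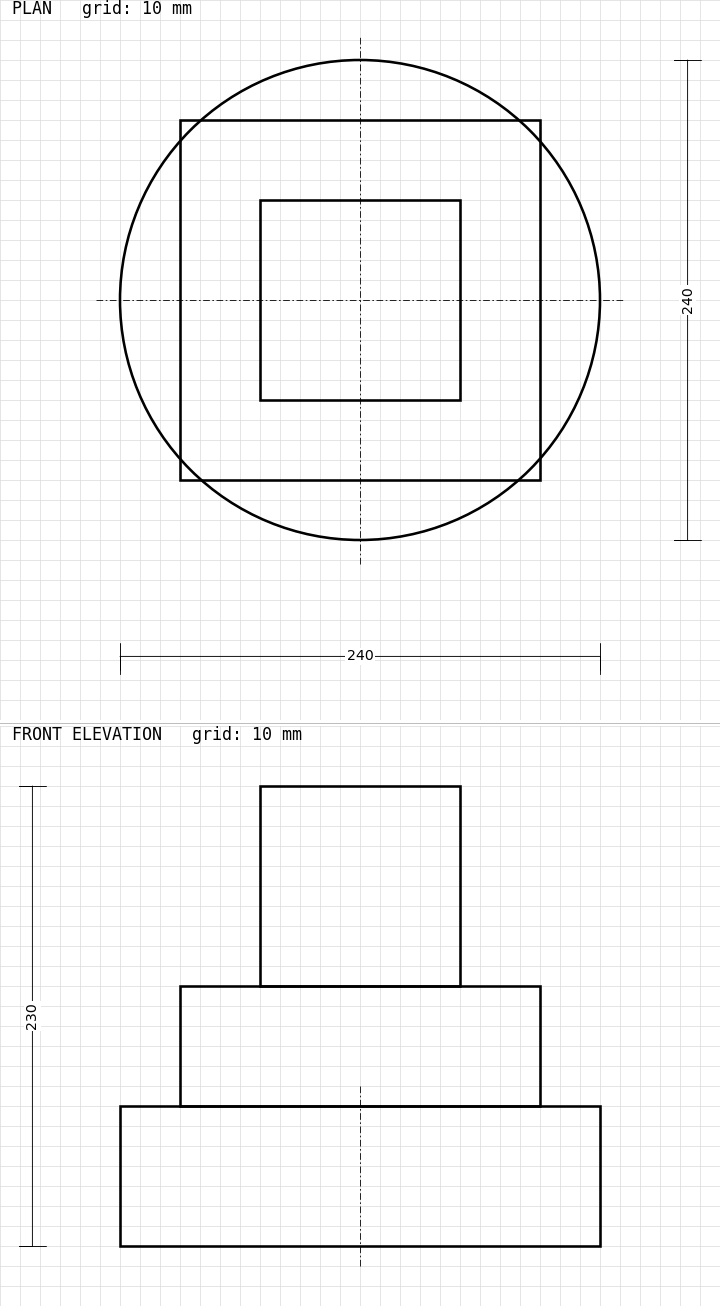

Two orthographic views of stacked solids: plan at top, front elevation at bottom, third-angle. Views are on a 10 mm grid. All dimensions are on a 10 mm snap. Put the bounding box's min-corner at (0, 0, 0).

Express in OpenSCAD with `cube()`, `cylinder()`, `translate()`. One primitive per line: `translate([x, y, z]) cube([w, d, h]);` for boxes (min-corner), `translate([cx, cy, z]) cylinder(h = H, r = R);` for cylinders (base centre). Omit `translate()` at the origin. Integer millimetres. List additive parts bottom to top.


translate([120, 120, 0]) cylinder(h = 70, r = 120);
translate([30, 30, 70]) cube([180, 180, 60]);
translate([70, 70, 130]) cube([100, 100, 100]);
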